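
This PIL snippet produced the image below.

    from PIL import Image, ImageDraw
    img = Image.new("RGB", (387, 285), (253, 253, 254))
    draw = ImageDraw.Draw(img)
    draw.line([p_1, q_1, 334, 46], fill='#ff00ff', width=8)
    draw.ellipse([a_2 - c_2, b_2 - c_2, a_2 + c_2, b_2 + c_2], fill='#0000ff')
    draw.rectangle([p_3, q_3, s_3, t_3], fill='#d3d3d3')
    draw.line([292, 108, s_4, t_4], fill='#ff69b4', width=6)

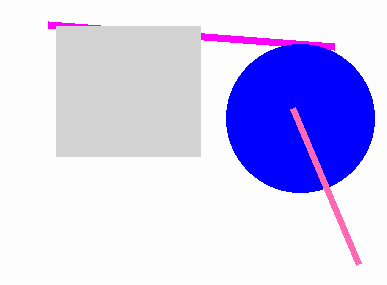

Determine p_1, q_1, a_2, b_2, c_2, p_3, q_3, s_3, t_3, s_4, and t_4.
p_1 = 48; q_1 = 24; a_2 = 300; b_2 = 118; c_2 = 74; p_3 = 56; q_3 = 26; s_3 = 200; t_3 = 156; s_4 = 358; t_4 = 264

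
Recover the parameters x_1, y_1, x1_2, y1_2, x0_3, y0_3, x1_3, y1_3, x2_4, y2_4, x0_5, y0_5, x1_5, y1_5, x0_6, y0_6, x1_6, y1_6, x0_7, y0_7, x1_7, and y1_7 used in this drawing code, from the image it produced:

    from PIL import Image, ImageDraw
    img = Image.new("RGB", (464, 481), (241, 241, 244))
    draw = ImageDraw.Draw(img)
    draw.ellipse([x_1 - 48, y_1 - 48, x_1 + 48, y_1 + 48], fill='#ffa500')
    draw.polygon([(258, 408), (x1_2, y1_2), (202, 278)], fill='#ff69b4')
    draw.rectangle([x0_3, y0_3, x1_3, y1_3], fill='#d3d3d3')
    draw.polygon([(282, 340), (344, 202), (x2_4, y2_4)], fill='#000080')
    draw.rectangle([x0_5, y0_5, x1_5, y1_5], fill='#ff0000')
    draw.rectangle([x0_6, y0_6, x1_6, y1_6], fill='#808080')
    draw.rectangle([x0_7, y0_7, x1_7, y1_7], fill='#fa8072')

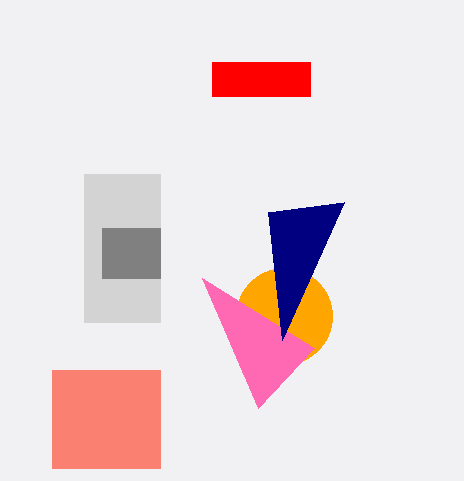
x_1 = 284, y_1 = 316, x1_2 = 314, y1_2 = 348, x0_3 = 84, y0_3 = 174, x1_3 = 160, y1_3 = 322, x2_4 = 268, y2_4 = 212, x0_5 = 212, y0_5 = 62, x1_5 = 310, y1_5 = 96, x0_6 = 102, y0_6 = 228, x1_6 = 160, y1_6 = 278, x0_7 = 52, y0_7 = 370, x1_7 = 160, y1_7 = 468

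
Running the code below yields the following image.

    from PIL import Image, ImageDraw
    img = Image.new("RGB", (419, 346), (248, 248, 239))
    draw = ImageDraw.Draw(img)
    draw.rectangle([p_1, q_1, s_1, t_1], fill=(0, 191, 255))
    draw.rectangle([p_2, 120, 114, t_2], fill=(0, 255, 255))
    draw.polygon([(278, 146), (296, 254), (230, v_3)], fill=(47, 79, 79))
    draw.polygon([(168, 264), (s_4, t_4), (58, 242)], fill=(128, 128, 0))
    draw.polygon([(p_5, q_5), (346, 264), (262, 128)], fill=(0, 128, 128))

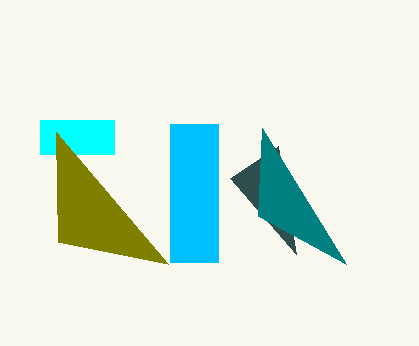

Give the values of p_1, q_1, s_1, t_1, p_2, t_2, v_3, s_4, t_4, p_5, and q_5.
p_1 = 170; q_1 = 124; s_1 = 218; t_1 = 262; p_2 = 40; t_2 = 154; v_3 = 178; s_4 = 56; t_4 = 132; p_5 = 258; q_5 = 216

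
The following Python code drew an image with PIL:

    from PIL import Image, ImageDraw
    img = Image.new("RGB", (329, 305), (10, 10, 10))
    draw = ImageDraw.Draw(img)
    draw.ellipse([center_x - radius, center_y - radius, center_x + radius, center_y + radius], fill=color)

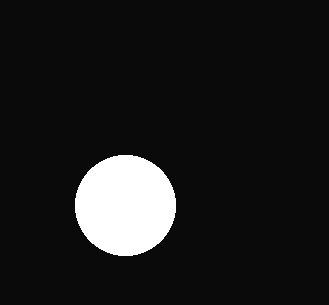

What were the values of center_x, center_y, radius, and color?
center_x = 125; center_y = 205; radius = 50; color = 'white'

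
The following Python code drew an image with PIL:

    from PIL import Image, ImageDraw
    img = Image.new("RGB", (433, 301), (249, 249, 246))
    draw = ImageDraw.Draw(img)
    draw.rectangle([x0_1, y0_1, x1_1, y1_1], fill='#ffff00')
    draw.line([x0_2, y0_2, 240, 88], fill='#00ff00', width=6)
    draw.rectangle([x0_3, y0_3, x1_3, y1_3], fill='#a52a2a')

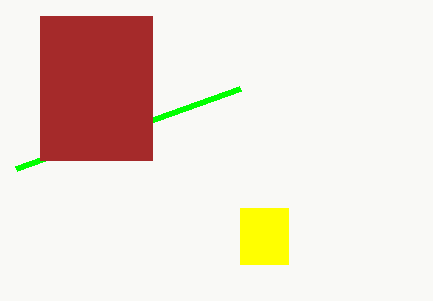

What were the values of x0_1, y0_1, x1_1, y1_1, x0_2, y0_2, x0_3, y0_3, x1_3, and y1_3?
x0_1 = 240, y0_1 = 208, x1_1 = 288, y1_1 = 264, x0_2 = 16, y0_2 = 168, x0_3 = 40, y0_3 = 16, x1_3 = 152, y1_3 = 160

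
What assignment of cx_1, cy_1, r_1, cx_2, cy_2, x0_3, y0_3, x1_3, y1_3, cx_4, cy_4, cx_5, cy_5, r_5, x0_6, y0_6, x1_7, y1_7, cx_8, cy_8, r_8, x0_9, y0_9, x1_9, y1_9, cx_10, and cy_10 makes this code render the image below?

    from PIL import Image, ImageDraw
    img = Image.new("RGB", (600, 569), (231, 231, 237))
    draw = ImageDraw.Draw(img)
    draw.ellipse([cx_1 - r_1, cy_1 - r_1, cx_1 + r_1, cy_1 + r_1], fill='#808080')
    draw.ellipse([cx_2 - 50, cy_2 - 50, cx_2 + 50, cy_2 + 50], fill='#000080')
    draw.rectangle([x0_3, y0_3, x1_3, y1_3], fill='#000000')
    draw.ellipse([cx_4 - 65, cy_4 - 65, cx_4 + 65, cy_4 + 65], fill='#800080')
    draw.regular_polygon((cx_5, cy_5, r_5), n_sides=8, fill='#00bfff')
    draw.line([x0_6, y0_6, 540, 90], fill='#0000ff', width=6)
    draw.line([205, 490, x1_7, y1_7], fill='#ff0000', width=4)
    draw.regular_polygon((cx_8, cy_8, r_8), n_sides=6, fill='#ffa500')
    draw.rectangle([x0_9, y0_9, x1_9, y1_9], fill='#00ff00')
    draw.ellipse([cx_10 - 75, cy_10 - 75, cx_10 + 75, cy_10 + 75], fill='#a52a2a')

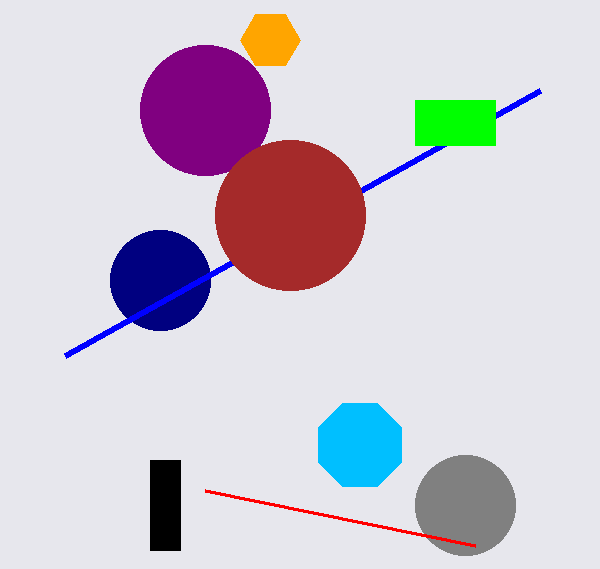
cx_1 = 465; cy_1 = 505; r_1 = 50; cx_2 = 160; cy_2 = 280; x0_3 = 150; y0_3 = 460; x1_3 = 180; y1_3 = 550; cx_4 = 205; cy_4 = 110; cx_5 = 360; cy_5 = 445; r_5 = 45; x0_6 = 65; y0_6 = 355; x1_7 = 475; y1_7 = 545; cx_8 = 270; cy_8 = 40; r_8 = 30; x0_9 = 415; y0_9 = 100; x1_9 = 495; y1_9 = 145; cx_10 = 290; cy_10 = 215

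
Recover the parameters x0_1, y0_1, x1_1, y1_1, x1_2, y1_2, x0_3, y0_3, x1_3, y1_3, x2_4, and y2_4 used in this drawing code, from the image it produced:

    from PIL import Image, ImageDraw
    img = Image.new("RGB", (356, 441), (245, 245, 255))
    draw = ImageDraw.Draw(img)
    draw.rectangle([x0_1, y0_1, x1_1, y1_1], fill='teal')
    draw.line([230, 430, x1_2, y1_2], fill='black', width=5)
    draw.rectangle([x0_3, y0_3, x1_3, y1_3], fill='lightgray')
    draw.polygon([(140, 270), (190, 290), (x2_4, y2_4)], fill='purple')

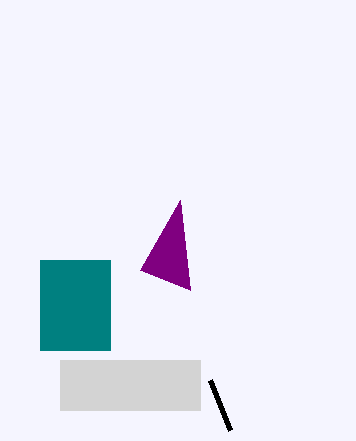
x0_1 = 40; y0_1 = 260; x1_1 = 110; y1_1 = 350; x1_2 = 210; y1_2 = 380; x0_3 = 60; y0_3 = 360; x1_3 = 200; y1_3 = 410; x2_4 = 180; y2_4 = 200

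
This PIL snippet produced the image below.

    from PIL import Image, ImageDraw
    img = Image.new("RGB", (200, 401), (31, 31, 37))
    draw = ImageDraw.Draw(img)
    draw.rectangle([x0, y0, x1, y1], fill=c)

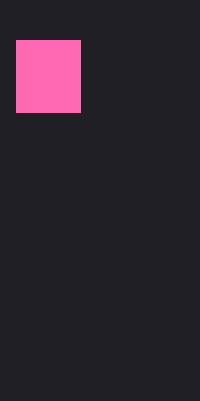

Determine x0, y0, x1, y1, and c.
x0 = 16
y0 = 40
x1 = 80
y1 = 112
c = 'hotpink'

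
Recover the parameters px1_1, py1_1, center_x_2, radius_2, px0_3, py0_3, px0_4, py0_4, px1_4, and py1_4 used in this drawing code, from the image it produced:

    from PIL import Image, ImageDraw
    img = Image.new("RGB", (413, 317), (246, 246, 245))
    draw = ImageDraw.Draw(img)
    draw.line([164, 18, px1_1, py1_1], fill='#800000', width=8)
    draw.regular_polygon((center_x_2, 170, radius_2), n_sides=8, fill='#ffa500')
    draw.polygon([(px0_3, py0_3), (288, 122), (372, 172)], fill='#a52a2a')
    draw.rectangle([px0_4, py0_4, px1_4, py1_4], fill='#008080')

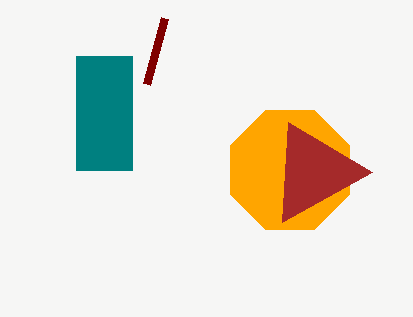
px1_1 = 146; py1_1 = 84; center_x_2 = 290; radius_2 = 64; px0_3 = 282; py0_3 = 222; px0_4 = 76; py0_4 = 56; px1_4 = 132; py1_4 = 170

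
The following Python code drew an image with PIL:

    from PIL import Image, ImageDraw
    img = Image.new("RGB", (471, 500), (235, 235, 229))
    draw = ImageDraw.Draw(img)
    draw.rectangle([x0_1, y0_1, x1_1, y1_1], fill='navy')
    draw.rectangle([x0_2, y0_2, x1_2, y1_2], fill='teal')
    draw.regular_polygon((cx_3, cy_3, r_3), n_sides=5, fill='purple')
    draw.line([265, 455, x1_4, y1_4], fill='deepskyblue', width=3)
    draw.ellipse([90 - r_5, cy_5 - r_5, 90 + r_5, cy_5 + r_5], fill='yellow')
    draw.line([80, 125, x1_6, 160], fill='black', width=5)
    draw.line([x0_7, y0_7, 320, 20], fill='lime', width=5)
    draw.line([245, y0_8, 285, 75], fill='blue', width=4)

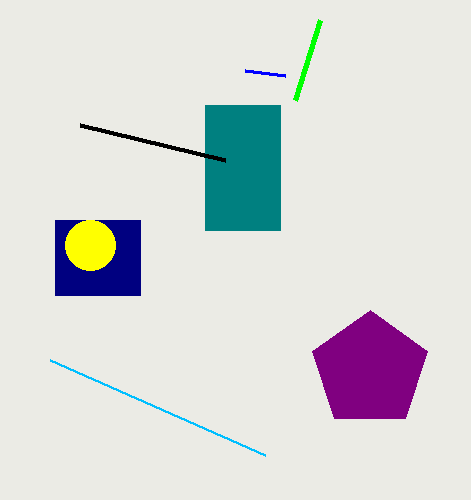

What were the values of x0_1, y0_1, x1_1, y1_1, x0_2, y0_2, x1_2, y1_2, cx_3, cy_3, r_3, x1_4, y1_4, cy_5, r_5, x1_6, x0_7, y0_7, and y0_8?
x0_1 = 55, y0_1 = 220, x1_1 = 140, y1_1 = 295, x0_2 = 205, y0_2 = 105, x1_2 = 280, y1_2 = 230, cx_3 = 370, cy_3 = 370, r_3 = 60, x1_4 = 50, y1_4 = 360, cy_5 = 245, r_5 = 25, x1_6 = 225, x0_7 = 295, y0_7 = 100, y0_8 = 70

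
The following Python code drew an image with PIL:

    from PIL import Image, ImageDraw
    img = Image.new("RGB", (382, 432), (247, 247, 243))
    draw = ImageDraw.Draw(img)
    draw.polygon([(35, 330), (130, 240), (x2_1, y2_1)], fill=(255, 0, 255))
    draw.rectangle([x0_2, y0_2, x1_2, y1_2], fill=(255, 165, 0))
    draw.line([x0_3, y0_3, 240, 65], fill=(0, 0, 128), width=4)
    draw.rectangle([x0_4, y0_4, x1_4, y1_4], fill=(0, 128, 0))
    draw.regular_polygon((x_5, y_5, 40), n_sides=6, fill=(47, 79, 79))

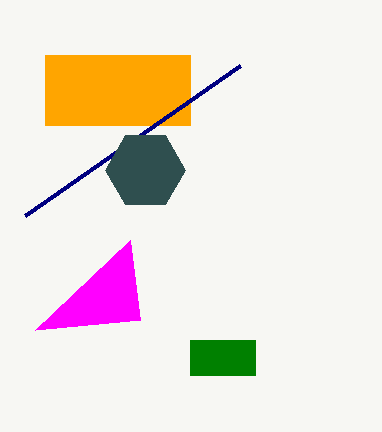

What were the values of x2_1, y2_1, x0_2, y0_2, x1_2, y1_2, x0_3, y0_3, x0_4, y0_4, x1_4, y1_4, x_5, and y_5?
x2_1 = 140; y2_1 = 320; x0_2 = 45; y0_2 = 55; x1_2 = 190; y1_2 = 125; x0_3 = 25; y0_3 = 215; x0_4 = 190; y0_4 = 340; x1_4 = 255; y1_4 = 375; x_5 = 145; y_5 = 170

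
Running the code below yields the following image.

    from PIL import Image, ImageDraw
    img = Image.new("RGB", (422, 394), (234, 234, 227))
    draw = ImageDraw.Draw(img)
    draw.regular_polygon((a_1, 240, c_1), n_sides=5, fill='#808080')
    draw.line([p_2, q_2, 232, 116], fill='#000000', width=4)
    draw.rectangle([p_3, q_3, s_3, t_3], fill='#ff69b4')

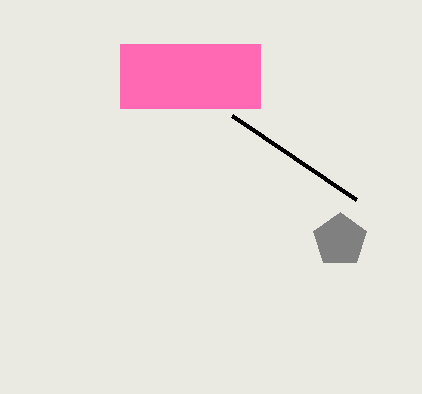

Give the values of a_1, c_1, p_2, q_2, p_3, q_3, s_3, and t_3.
a_1 = 340; c_1 = 28; p_2 = 356; q_2 = 200; p_3 = 120; q_3 = 44; s_3 = 260; t_3 = 108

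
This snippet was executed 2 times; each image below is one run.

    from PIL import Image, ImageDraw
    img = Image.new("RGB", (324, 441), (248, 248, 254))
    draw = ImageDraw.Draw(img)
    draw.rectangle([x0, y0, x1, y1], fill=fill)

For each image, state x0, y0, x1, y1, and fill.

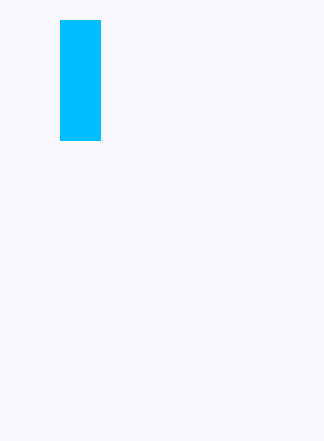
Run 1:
x0 = 60; y0 = 20; x1 = 100; y1 = 140; fill = 'deepskyblue'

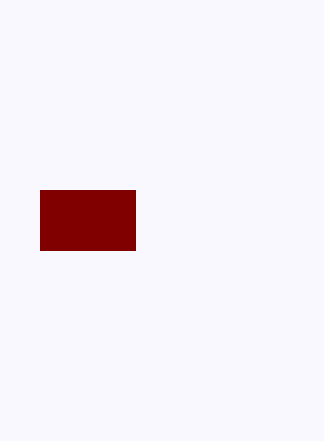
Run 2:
x0 = 40, y0 = 190, x1 = 135, y1 = 250, fill = 'maroon'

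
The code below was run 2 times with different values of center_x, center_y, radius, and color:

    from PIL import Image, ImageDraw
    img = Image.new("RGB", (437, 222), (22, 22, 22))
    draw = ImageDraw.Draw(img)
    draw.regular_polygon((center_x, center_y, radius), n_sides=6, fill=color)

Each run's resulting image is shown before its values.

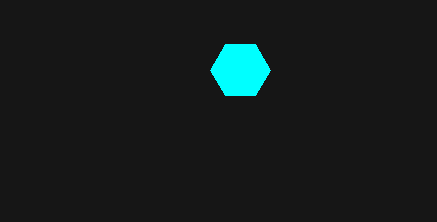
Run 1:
center_x = 240; center_y = 70; radius = 30; color = 'cyan'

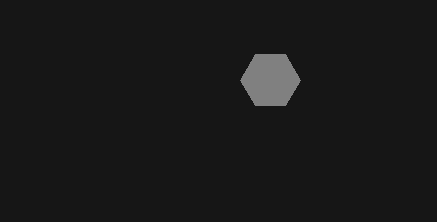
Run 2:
center_x = 270; center_y = 80; radius = 30; color = 'gray'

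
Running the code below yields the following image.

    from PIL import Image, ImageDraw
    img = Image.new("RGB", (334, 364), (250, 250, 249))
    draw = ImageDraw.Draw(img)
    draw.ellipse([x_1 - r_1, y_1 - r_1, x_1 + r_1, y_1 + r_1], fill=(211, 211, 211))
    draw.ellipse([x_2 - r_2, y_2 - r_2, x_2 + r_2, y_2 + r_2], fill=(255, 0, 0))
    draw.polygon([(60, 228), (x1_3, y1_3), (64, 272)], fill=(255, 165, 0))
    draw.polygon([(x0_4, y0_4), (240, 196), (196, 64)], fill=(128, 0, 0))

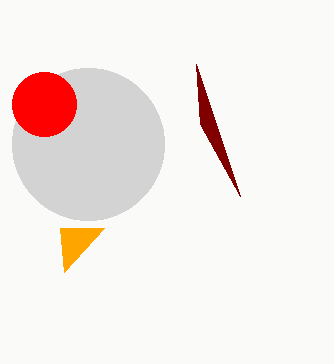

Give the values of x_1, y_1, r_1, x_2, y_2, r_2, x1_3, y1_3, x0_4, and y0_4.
x_1 = 88, y_1 = 144, r_1 = 76, x_2 = 44, y_2 = 104, r_2 = 32, x1_3 = 104, y1_3 = 228, x0_4 = 200, y0_4 = 124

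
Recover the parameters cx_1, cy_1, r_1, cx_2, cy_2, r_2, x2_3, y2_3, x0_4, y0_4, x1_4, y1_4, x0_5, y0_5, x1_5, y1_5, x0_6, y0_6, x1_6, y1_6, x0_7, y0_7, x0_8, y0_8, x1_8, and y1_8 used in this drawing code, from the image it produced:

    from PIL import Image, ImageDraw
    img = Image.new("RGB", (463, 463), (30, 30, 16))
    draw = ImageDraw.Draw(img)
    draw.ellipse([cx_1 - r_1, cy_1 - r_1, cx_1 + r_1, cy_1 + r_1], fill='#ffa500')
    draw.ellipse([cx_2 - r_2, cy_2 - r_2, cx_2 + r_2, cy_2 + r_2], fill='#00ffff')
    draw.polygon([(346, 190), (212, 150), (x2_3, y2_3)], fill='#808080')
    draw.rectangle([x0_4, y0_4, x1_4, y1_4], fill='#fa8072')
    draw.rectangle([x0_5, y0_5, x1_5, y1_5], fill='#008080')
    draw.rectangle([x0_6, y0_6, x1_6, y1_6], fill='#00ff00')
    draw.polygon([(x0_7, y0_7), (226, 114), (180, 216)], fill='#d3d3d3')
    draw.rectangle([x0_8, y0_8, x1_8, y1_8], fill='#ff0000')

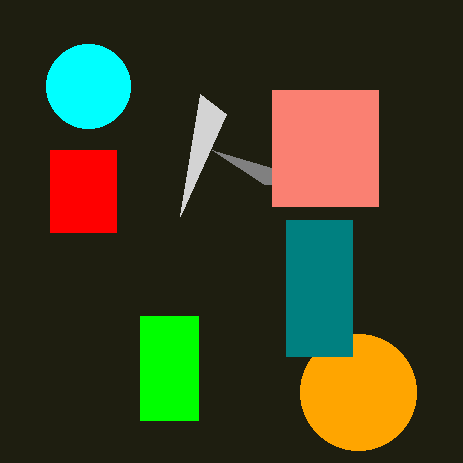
cx_1 = 358, cy_1 = 392, r_1 = 58, cx_2 = 88, cy_2 = 86, r_2 = 42, x2_3 = 264, y2_3 = 184, x0_4 = 272, y0_4 = 90, x1_4 = 378, y1_4 = 206, x0_5 = 286, y0_5 = 220, x1_5 = 352, y1_5 = 356, x0_6 = 140, y0_6 = 316, x1_6 = 198, y1_6 = 420, x0_7 = 200, y0_7 = 94, x0_8 = 50, y0_8 = 150, x1_8 = 116, y1_8 = 232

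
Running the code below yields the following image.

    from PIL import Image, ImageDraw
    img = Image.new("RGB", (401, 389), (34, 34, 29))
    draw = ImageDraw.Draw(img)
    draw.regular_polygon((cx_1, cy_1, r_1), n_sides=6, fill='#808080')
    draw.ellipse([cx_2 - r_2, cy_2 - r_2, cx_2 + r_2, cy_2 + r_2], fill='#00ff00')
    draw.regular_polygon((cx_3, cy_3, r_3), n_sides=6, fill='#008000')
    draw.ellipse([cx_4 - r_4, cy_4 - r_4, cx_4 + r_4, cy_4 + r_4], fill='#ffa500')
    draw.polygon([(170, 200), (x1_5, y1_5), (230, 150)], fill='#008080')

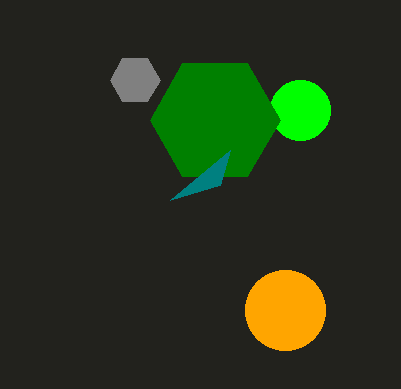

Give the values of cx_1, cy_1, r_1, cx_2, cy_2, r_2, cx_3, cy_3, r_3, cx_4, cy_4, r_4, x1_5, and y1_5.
cx_1 = 135, cy_1 = 80, r_1 = 25, cx_2 = 300, cy_2 = 110, r_2 = 30, cx_3 = 215, cy_3 = 120, r_3 = 65, cx_4 = 285, cy_4 = 310, r_4 = 40, x1_5 = 220, y1_5 = 185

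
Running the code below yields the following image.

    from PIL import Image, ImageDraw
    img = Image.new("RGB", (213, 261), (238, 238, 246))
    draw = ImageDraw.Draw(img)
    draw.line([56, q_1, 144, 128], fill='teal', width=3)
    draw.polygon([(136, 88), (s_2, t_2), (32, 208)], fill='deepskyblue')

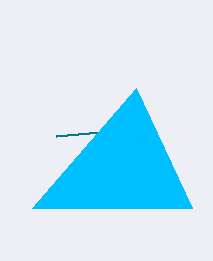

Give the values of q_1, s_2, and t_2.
q_1 = 136, s_2 = 192, t_2 = 208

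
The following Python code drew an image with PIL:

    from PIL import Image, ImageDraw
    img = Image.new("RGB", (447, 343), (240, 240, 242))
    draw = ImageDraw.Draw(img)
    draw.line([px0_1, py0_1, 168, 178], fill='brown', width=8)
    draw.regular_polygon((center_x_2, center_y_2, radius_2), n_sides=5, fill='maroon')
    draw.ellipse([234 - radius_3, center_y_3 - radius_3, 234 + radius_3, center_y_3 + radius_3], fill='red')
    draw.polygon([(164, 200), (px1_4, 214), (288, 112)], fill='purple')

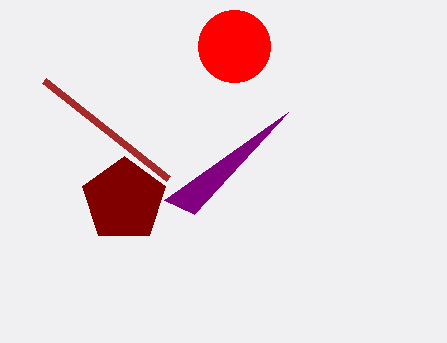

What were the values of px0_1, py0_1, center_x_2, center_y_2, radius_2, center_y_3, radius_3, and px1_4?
px0_1 = 44, py0_1 = 80, center_x_2 = 124, center_y_2 = 200, radius_2 = 44, center_y_3 = 46, radius_3 = 36, px1_4 = 194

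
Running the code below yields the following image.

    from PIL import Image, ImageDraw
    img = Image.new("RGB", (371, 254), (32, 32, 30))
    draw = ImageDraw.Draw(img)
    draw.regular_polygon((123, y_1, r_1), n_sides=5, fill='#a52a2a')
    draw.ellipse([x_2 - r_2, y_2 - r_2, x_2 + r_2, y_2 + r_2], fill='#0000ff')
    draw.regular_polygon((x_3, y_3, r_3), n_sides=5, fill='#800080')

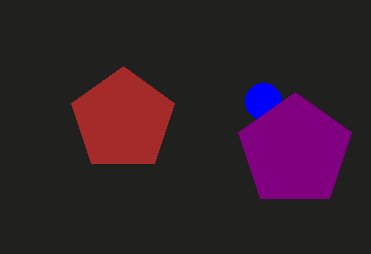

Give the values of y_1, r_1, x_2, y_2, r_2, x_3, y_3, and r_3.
y_1 = 120, r_1 = 54, x_2 = 263, y_2 = 101, r_2 = 18, x_3 = 295, y_3 = 151, r_3 = 59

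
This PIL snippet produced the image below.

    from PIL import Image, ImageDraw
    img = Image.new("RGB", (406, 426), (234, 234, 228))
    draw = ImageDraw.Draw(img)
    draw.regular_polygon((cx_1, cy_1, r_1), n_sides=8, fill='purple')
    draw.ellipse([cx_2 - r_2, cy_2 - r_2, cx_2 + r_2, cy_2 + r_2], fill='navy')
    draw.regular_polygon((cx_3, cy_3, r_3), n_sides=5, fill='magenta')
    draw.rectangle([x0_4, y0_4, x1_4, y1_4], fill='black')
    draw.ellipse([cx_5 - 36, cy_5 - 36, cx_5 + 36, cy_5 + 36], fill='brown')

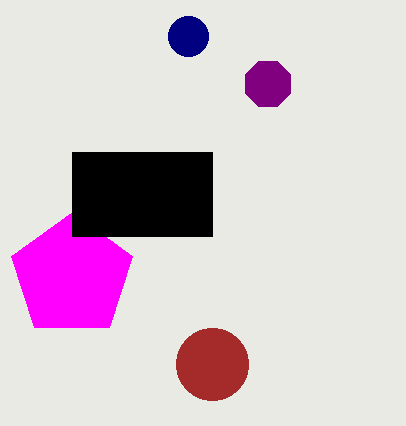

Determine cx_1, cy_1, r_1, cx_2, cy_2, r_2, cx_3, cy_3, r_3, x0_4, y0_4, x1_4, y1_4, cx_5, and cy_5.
cx_1 = 268
cy_1 = 84
r_1 = 24
cx_2 = 188
cy_2 = 36
r_2 = 20
cx_3 = 72
cy_3 = 276
r_3 = 64
x0_4 = 72
y0_4 = 152
x1_4 = 212
y1_4 = 236
cx_5 = 212
cy_5 = 364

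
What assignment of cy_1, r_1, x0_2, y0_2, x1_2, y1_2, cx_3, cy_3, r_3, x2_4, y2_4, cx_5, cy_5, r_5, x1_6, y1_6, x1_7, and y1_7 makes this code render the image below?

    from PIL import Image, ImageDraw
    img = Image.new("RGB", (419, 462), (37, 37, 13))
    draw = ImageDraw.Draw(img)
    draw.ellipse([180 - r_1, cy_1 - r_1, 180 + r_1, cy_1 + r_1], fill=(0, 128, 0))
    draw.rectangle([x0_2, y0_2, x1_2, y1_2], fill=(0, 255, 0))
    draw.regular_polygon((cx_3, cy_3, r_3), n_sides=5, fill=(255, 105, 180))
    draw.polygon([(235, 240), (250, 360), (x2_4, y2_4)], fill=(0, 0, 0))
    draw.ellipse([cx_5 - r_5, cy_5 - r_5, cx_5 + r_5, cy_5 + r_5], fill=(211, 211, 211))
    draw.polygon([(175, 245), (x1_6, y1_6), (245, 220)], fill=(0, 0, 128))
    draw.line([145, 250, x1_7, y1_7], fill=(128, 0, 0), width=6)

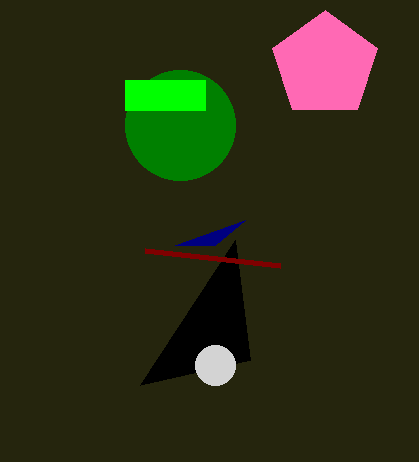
cy_1 = 125, r_1 = 55, x0_2 = 125, y0_2 = 80, x1_2 = 205, y1_2 = 110, cx_3 = 325, cy_3 = 65, r_3 = 55, x2_4 = 140, y2_4 = 385, cx_5 = 215, cy_5 = 365, r_5 = 20, x1_6 = 215, y1_6 = 245, x1_7 = 280, y1_7 = 265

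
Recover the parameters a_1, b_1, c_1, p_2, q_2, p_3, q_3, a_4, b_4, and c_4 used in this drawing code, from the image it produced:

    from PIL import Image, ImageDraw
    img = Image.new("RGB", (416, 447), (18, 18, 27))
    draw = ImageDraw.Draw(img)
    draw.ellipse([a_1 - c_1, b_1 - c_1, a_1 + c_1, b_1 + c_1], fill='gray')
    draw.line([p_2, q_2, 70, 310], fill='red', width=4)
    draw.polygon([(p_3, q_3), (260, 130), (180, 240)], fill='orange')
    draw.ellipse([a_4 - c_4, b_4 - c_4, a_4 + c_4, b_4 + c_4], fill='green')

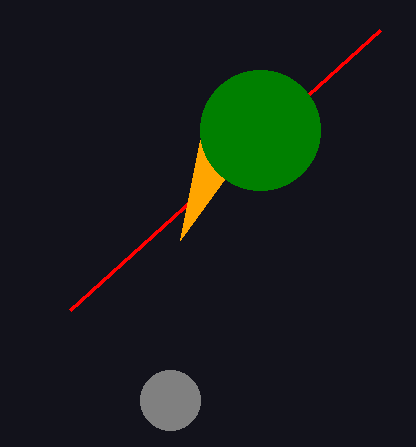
a_1 = 170, b_1 = 400, c_1 = 30, p_2 = 380, q_2 = 30, p_3 = 200, q_3 = 140, a_4 = 260, b_4 = 130, c_4 = 60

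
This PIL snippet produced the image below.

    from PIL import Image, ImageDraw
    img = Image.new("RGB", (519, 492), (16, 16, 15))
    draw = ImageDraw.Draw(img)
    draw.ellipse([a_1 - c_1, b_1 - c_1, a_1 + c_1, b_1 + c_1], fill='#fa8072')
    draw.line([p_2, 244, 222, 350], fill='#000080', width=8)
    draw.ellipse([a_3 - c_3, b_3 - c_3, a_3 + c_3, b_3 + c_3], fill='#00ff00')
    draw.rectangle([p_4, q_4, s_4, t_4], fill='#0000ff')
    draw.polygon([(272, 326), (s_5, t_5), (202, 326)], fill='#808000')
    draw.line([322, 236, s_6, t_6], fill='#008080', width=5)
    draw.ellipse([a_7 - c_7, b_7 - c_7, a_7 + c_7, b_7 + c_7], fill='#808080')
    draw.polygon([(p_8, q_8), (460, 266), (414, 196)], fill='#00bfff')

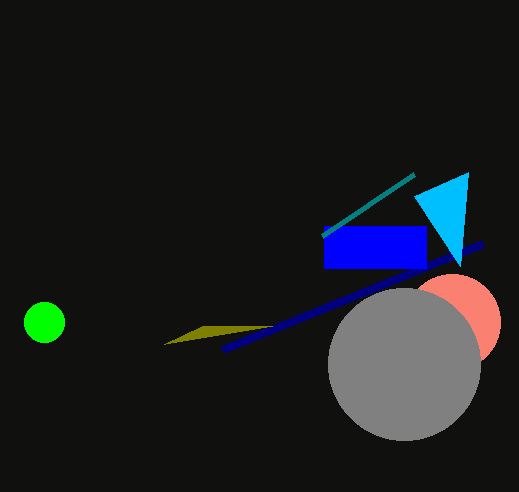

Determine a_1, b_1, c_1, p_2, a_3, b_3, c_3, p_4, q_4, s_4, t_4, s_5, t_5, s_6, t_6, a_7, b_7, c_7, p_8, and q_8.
a_1 = 452
b_1 = 322
c_1 = 48
p_2 = 482
a_3 = 44
b_3 = 322
c_3 = 20
p_4 = 324
q_4 = 226
s_4 = 426
t_4 = 268
s_5 = 164
t_5 = 344
s_6 = 414
t_6 = 174
a_7 = 404
b_7 = 364
c_7 = 76
p_8 = 468
q_8 = 172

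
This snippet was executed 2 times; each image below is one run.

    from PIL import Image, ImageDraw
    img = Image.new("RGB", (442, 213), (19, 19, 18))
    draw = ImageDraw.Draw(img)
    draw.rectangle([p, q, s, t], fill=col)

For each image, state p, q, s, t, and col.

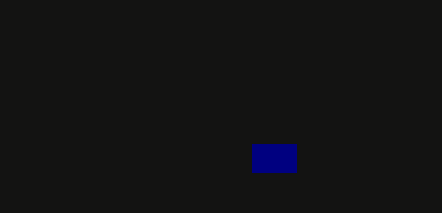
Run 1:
p = 252, q = 144, s = 296, t = 172, col = 'navy'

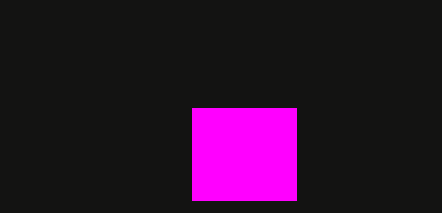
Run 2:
p = 192; q = 108; s = 296; t = 200; col = 'magenta'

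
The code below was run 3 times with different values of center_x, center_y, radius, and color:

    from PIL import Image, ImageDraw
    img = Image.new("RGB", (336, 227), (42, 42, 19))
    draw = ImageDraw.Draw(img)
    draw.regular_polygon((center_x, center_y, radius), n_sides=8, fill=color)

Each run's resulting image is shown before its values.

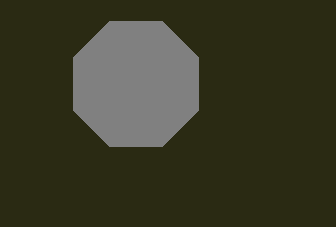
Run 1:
center_x = 136, center_y = 84, radius = 68, color = 'gray'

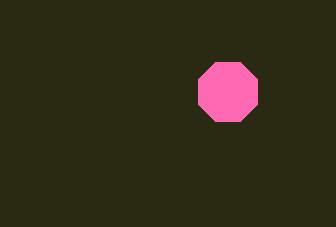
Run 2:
center_x = 228
center_y = 92
radius = 32
color = 'hotpink'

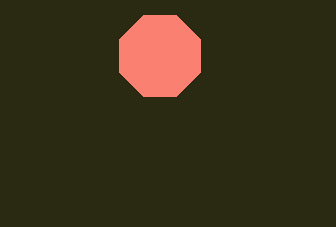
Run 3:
center_x = 160, center_y = 56, radius = 44, color = 'salmon'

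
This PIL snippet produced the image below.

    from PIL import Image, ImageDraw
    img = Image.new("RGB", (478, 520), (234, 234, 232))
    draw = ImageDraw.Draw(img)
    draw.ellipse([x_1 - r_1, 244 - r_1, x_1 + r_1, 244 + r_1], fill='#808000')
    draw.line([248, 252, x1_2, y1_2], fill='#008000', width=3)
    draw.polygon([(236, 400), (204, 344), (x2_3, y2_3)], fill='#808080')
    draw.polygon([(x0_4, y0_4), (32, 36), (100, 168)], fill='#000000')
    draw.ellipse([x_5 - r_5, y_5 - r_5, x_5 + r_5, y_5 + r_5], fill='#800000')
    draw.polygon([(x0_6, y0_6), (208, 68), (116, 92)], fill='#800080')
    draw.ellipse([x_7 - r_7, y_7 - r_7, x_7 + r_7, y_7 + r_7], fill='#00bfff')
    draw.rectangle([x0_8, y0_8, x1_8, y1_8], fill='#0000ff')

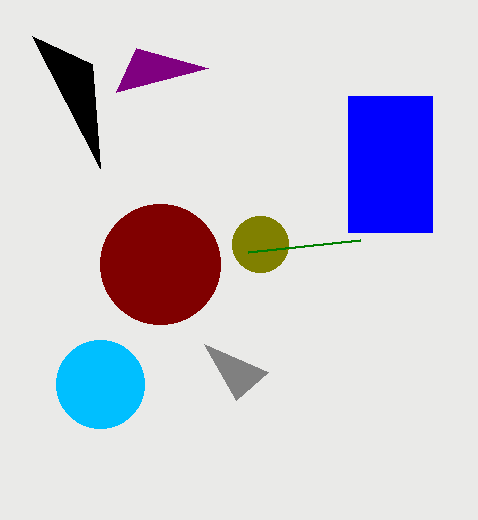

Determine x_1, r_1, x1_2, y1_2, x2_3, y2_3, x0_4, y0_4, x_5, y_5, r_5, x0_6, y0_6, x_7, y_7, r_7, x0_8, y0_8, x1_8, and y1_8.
x_1 = 260, r_1 = 28, x1_2 = 360, y1_2 = 240, x2_3 = 268, y2_3 = 372, x0_4 = 92, y0_4 = 64, x_5 = 160, y_5 = 264, r_5 = 60, x0_6 = 136, y0_6 = 48, x_7 = 100, y_7 = 384, r_7 = 44, x0_8 = 348, y0_8 = 96, x1_8 = 432, y1_8 = 232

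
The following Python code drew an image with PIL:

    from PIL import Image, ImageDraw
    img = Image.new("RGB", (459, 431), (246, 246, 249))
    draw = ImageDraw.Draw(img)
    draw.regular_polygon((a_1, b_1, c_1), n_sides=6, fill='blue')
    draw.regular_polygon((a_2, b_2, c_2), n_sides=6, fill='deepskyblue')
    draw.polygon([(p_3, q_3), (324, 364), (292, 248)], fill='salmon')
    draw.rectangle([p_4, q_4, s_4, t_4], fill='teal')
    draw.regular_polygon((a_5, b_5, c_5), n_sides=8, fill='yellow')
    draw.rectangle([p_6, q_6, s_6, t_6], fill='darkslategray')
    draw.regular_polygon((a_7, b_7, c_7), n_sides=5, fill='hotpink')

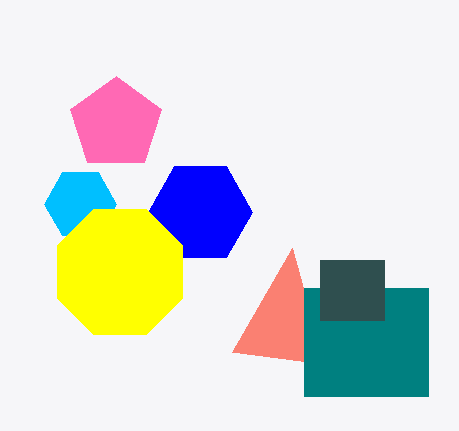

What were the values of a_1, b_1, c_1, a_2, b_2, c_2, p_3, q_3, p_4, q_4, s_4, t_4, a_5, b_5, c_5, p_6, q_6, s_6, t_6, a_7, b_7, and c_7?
a_1 = 200; b_1 = 212; c_1 = 52; a_2 = 80; b_2 = 204; c_2 = 36; p_3 = 232; q_3 = 352; p_4 = 304; q_4 = 288; s_4 = 428; t_4 = 396; a_5 = 120; b_5 = 272; c_5 = 68; p_6 = 320; q_6 = 260; s_6 = 384; t_6 = 320; a_7 = 116; b_7 = 124; c_7 = 48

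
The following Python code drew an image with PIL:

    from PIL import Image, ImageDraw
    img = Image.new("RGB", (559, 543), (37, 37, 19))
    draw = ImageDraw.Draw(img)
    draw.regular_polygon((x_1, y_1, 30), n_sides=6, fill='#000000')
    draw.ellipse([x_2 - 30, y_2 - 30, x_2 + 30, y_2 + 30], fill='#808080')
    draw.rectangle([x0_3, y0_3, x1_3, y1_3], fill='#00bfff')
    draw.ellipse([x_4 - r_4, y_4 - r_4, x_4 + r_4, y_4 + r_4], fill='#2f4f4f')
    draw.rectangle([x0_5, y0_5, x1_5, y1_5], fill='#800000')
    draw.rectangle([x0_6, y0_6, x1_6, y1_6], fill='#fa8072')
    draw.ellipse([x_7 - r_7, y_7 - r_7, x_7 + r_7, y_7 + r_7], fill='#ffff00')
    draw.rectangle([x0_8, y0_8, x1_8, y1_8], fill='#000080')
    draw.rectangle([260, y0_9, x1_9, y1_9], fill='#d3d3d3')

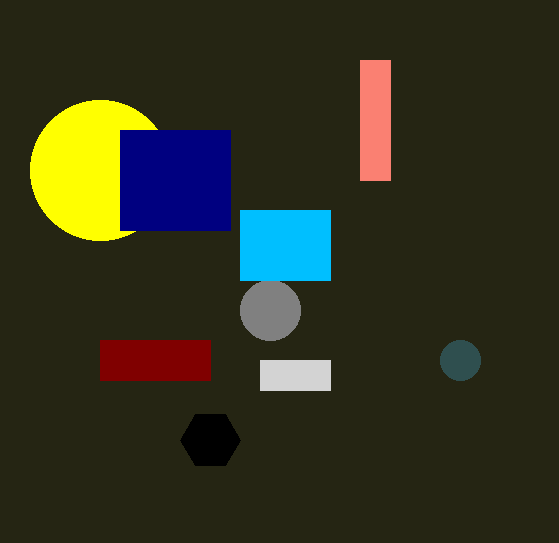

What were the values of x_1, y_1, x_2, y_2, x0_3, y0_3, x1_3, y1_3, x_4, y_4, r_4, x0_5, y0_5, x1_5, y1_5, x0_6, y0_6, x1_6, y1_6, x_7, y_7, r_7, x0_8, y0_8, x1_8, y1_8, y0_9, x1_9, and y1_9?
x_1 = 210, y_1 = 440, x_2 = 270, y_2 = 310, x0_3 = 240, y0_3 = 210, x1_3 = 330, y1_3 = 280, x_4 = 460, y_4 = 360, r_4 = 20, x0_5 = 100, y0_5 = 340, x1_5 = 210, y1_5 = 380, x0_6 = 360, y0_6 = 60, x1_6 = 390, y1_6 = 180, x_7 = 100, y_7 = 170, r_7 = 70, x0_8 = 120, y0_8 = 130, x1_8 = 230, y1_8 = 230, y0_9 = 360, x1_9 = 330, y1_9 = 390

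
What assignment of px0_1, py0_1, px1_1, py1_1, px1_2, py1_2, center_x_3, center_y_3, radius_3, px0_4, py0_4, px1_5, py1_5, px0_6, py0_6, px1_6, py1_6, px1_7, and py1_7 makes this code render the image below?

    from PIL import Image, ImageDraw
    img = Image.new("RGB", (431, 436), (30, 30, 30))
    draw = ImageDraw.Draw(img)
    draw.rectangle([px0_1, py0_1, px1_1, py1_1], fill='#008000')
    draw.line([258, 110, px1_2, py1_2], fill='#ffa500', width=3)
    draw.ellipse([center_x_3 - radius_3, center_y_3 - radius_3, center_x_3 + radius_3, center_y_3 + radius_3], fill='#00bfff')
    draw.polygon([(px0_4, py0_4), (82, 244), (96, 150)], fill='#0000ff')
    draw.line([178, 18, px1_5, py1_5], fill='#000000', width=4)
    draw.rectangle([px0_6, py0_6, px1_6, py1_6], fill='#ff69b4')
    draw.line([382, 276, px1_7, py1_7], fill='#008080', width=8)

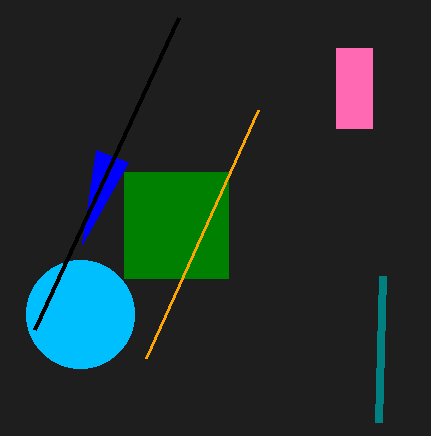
px0_1 = 124
py0_1 = 172
px1_1 = 228
py1_1 = 278
px1_2 = 146
py1_2 = 358
center_x_3 = 80
center_y_3 = 314
radius_3 = 54
px0_4 = 128
py0_4 = 162
px1_5 = 34
py1_5 = 330
px0_6 = 336
py0_6 = 48
px1_6 = 372
py1_6 = 128
px1_7 = 378
py1_7 = 422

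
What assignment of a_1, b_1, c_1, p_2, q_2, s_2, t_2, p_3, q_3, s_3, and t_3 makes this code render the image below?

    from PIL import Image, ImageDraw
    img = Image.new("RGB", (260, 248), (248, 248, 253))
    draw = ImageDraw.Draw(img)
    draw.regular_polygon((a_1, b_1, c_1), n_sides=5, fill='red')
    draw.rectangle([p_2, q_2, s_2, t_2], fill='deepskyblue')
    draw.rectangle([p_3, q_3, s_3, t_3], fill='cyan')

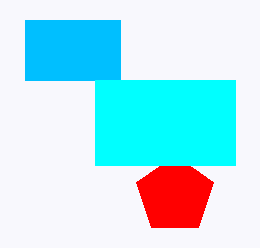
a_1 = 175; b_1 = 195; c_1 = 40; p_2 = 25; q_2 = 20; s_2 = 120; t_2 = 80; p_3 = 95; q_3 = 80; s_3 = 235; t_3 = 165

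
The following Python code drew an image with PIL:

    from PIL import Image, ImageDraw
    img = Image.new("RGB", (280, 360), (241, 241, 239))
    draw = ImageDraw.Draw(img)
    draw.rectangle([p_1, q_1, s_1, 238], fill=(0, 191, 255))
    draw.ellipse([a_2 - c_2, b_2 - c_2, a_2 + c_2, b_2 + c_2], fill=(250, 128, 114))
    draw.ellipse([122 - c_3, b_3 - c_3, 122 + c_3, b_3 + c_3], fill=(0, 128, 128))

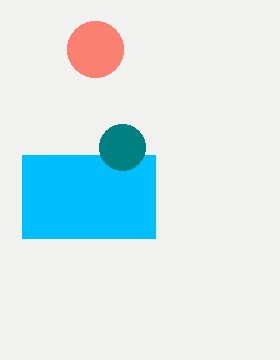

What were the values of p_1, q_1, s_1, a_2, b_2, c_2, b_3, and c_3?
p_1 = 22
q_1 = 155
s_1 = 155
a_2 = 95
b_2 = 49
c_2 = 28
b_3 = 147
c_3 = 23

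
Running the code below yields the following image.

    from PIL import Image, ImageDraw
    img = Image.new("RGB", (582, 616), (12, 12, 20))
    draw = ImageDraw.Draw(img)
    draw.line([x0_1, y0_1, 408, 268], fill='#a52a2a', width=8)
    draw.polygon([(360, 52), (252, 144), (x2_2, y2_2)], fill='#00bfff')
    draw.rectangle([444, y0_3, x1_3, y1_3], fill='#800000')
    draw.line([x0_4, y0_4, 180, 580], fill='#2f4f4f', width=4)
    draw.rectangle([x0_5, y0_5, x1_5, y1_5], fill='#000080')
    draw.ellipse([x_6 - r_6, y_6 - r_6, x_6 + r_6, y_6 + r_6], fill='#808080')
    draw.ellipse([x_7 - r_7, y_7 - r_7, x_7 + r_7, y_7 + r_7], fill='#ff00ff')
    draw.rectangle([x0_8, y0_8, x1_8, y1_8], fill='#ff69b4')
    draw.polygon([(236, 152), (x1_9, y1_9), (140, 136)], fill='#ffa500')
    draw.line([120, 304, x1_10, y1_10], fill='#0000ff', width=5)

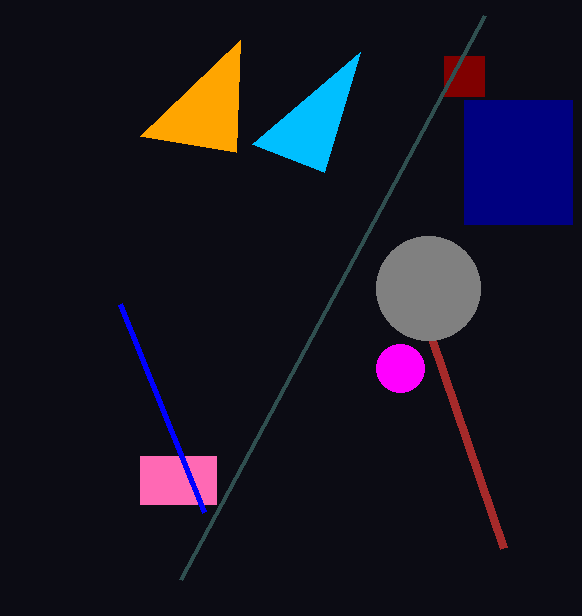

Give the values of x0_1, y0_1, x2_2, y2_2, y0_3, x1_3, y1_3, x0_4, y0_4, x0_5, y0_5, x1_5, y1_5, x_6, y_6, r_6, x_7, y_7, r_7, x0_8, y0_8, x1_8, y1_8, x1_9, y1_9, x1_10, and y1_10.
x0_1 = 504; y0_1 = 548; x2_2 = 324; y2_2 = 172; y0_3 = 56; x1_3 = 484; y1_3 = 96; x0_4 = 484; y0_4 = 16; x0_5 = 464; y0_5 = 100; x1_5 = 572; y1_5 = 224; x_6 = 428; y_6 = 288; r_6 = 52; x_7 = 400; y_7 = 368; r_7 = 24; x0_8 = 140; y0_8 = 456; x1_8 = 216; y1_8 = 504; x1_9 = 240; y1_9 = 40; x1_10 = 204; y1_10 = 512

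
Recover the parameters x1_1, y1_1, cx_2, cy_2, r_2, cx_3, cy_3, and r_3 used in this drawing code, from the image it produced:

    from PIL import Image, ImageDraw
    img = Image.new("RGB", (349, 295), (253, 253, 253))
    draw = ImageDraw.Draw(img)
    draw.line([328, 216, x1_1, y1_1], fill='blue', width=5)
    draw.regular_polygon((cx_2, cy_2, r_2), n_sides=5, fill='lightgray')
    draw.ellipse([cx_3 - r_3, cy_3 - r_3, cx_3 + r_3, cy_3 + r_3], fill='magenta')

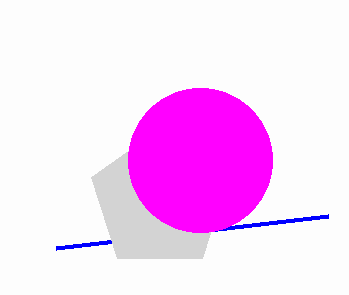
x1_1 = 56, y1_1 = 248, cx_2 = 160, cy_2 = 200, r_2 = 72, cx_3 = 200, cy_3 = 160, r_3 = 72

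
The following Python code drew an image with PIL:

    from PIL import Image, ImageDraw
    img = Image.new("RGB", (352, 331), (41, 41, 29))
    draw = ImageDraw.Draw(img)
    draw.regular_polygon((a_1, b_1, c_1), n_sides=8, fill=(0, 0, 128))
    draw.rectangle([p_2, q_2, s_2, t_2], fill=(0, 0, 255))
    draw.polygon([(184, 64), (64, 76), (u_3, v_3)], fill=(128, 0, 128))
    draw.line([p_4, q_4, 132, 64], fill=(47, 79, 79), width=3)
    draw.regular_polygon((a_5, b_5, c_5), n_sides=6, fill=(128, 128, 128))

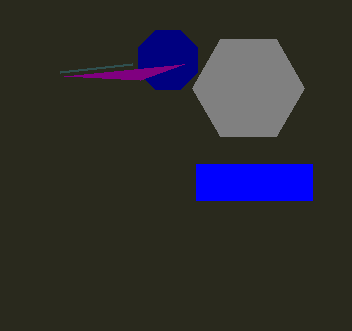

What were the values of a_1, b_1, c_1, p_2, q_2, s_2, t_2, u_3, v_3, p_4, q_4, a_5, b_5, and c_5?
a_1 = 168, b_1 = 60, c_1 = 32, p_2 = 196, q_2 = 164, s_2 = 312, t_2 = 200, u_3 = 140, v_3 = 80, p_4 = 60, q_4 = 72, a_5 = 248, b_5 = 88, c_5 = 56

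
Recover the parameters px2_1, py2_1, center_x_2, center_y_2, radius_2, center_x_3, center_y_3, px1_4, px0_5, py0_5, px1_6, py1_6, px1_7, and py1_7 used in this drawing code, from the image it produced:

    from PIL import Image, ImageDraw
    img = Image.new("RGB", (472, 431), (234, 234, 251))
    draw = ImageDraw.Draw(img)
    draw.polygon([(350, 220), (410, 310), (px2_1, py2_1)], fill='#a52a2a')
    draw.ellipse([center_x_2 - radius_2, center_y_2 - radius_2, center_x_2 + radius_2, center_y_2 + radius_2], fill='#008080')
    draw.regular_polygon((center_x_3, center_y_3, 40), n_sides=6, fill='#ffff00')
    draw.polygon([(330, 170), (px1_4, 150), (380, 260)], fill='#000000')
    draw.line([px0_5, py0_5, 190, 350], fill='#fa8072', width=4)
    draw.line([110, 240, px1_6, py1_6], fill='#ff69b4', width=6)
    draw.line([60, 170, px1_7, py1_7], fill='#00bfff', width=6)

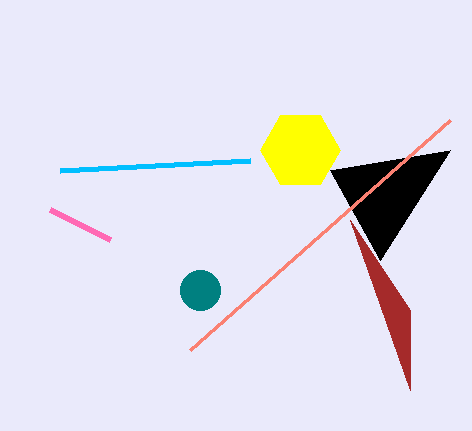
px2_1 = 410; py2_1 = 390; center_x_2 = 200; center_y_2 = 290; radius_2 = 20; center_x_3 = 300; center_y_3 = 150; px1_4 = 450; px0_5 = 450; py0_5 = 120; px1_6 = 50; py1_6 = 210; px1_7 = 250; py1_7 = 160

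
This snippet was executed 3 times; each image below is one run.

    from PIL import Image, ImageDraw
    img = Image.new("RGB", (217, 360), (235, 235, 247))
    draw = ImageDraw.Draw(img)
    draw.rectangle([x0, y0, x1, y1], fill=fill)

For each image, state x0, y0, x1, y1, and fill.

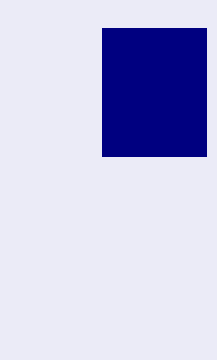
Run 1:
x0 = 102, y0 = 28, x1 = 206, y1 = 156, fill = 'navy'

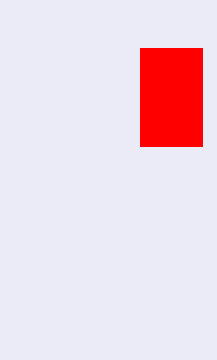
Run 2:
x0 = 140; y0 = 48; x1 = 202; y1 = 146; fill = 'red'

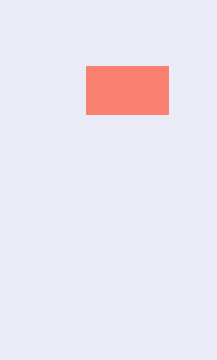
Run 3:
x0 = 86
y0 = 66
x1 = 168
y1 = 114
fill = 'salmon'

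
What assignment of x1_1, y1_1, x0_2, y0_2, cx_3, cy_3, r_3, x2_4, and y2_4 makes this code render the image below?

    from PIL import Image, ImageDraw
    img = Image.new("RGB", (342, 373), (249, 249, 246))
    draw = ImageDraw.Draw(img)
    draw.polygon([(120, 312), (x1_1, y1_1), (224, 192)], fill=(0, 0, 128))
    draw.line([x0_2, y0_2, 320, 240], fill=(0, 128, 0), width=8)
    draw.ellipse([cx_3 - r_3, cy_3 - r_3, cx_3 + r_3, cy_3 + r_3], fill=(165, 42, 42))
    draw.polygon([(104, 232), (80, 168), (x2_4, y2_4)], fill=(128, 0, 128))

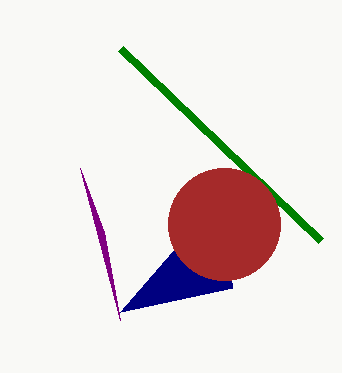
x1_1 = 232; y1_1 = 288; x0_2 = 120; y0_2 = 48; cx_3 = 224; cy_3 = 224; r_3 = 56; x2_4 = 120; y2_4 = 320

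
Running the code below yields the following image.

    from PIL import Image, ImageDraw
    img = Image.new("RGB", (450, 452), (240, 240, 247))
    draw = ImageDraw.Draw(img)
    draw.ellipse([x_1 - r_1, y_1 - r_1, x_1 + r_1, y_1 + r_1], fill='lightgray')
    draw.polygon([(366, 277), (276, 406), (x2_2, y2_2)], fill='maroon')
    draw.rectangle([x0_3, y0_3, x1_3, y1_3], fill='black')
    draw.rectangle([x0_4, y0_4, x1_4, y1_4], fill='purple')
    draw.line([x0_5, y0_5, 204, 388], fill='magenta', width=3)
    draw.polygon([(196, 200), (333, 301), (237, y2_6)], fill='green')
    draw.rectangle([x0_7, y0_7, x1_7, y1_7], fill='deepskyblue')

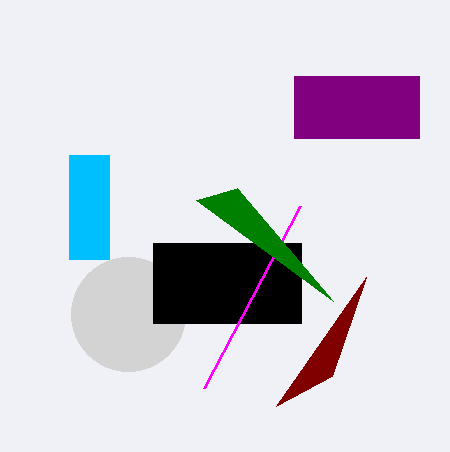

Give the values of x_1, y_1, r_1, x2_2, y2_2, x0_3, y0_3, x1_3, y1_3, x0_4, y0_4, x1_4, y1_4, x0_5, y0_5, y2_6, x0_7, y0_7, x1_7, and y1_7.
x_1 = 128
y_1 = 314
r_1 = 57
x2_2 = 332
y2_2 = 376
x0_3 = 153
y0_3 = 243
x1_3 = 301
y1_3 = 323
x0_4 = 294
y0_4 = 76
x1_4 = 419
y1_4 = 138
x0_5 = 300
y0_5 = 206
y2_6 = 188
x0_7 = 69
y0_7 = 155
x1_7 = 109
y1_7 = 259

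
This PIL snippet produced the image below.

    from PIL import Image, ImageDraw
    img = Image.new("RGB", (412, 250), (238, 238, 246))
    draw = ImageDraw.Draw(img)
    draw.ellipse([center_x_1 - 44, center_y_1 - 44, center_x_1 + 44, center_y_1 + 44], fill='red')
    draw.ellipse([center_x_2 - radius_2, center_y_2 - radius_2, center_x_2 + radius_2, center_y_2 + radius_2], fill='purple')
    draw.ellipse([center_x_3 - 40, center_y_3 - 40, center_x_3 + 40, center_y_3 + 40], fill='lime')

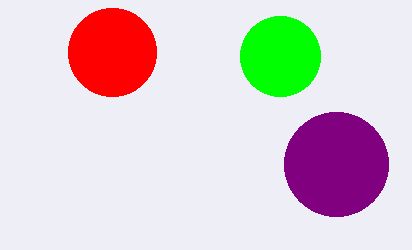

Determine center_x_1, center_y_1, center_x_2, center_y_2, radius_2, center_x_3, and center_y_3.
center_x_1 = 112
center_y_1 = 52
center_x_2 = 336
center_y_2 = 164
radius_2 = 52
center_x_3 = 280
center_y_3 = 56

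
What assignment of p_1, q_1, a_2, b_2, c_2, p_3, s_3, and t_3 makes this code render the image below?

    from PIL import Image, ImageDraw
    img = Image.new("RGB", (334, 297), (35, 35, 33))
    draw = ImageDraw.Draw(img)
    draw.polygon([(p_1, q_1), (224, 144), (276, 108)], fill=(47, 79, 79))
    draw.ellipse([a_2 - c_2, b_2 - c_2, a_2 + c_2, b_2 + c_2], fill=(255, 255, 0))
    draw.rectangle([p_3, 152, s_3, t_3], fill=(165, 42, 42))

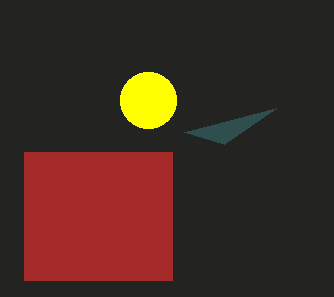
p_1 = 184, q_1 = 132, a_2 = 148, b_2 = 100, c_2 = 28, p_3 = 24, s_3 = 172, t_3 = 280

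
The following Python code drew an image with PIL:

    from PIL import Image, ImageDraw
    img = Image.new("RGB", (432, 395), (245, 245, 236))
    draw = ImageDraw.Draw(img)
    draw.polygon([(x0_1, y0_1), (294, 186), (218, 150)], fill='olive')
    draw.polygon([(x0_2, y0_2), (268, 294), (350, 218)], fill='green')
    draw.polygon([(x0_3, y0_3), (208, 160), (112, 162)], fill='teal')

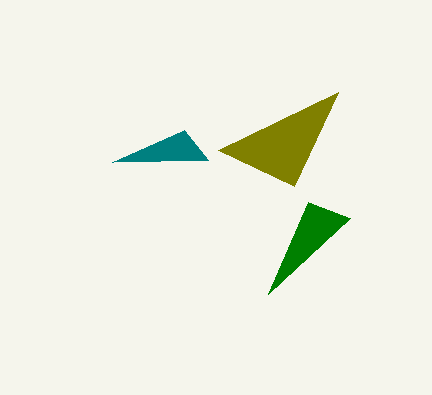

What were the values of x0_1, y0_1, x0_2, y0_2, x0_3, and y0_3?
x0_1 = 338, y0_1 = 92, x0_2 = 308, y0_2 = 202, x0_3 = 184, y0_3 = 130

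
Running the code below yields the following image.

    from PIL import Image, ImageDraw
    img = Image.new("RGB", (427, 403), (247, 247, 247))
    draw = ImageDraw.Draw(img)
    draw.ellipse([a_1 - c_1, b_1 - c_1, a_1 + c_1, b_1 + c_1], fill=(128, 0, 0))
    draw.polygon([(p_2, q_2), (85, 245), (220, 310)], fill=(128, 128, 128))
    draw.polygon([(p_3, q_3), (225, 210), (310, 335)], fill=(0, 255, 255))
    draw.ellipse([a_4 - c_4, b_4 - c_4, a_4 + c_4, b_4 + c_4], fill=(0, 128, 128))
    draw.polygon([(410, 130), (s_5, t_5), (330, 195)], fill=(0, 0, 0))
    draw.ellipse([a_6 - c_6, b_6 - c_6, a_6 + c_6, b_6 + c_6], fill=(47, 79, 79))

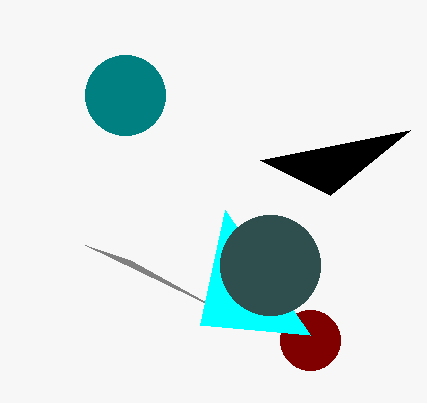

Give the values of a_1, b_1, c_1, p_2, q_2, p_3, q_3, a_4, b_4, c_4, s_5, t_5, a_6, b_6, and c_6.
a_1 = 310
b_1 = 340
c_1 = 30
p_2 = 130
q_2 = 260
p_3 = 200
q_3 = 325
a_4 = 125
b_4 = 95
c_4 = 40
s_5 = 260
t_5 = 160
a_6 = 270
b_6 = 265
c_6 = 50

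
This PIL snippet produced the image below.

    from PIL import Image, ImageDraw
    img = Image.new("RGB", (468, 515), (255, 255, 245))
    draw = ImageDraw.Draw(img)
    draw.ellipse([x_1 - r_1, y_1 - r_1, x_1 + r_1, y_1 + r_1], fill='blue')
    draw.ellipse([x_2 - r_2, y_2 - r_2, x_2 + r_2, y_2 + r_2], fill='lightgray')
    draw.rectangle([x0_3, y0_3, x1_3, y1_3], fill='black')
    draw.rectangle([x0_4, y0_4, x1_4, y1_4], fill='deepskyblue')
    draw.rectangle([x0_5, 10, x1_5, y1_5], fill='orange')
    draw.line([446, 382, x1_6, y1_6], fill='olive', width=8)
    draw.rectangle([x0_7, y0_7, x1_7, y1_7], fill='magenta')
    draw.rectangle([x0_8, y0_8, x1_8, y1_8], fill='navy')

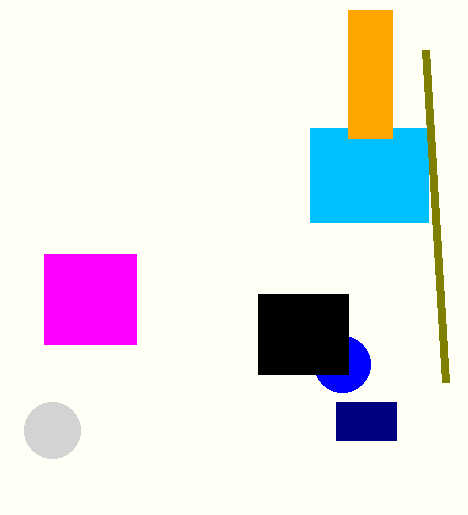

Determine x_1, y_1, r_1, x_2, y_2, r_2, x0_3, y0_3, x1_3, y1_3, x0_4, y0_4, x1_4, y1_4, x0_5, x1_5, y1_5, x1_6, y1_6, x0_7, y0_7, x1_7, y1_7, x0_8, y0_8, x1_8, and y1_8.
x_1 = 342
y_1 = 364
r_1 = 28
x_2 = 52
y_2 = 430
r_2 = 28
x0_3 = 258
y0_3 = 294
x1_3 = 348
y1_3 = 374
x0_4 = 310
y0_4 = 128
x1_4 = 428
y1_4 = 222
x0_5 = 348
x1_5 = 392
y1_5 = 138
x1_6 = 426
y1_6 = 50
x0_7 = 44
y0_7 = 254
x1_7 = 136
y1_7 = 344
x0_8 = 336
y0_8 = 402
x1_8 = 396
y1_8 = 440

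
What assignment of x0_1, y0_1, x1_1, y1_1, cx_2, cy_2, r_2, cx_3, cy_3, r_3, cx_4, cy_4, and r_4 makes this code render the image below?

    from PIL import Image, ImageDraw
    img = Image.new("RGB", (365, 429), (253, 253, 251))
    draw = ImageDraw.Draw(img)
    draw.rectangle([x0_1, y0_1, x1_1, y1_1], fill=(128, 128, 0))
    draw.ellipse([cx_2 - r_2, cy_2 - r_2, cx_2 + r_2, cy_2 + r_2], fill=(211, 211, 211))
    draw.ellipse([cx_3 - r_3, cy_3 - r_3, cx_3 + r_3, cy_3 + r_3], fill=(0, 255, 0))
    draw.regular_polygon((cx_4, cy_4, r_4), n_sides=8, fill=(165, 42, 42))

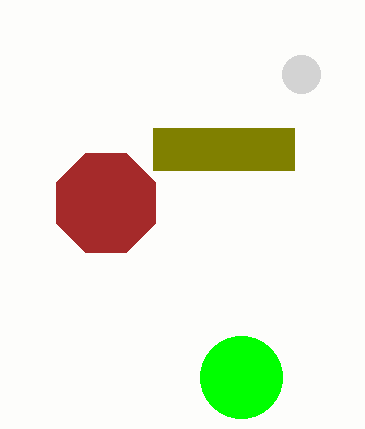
x0_1 = 153, y0_1 = 128, x1_1 = 294, y1_1 = 170, cx_2 = 301, cy_2 = 74, r_2 = 19, cx_3 = 241, cy_3 = 377, r_3 = 41, cx_4 = 106, cy_4 = 203, r_4 = 54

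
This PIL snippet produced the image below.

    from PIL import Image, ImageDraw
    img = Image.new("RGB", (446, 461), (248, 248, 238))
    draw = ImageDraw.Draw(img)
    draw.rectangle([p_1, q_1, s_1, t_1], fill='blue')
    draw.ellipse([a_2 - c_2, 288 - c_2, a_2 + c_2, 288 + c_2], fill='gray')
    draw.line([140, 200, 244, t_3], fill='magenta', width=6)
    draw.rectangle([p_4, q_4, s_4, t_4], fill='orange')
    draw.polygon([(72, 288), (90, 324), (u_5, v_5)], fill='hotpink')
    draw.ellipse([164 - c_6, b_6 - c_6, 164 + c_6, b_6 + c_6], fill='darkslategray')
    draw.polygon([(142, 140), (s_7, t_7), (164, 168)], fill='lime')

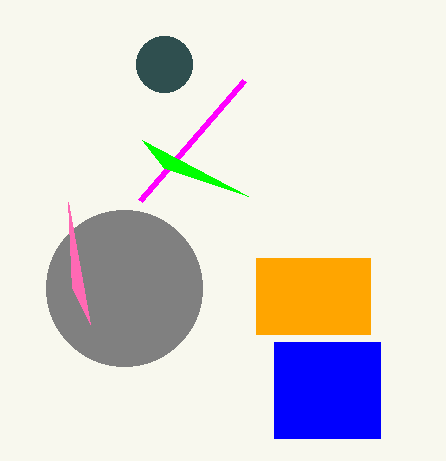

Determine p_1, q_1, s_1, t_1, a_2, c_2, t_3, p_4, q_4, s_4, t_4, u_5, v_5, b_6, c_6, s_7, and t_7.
p_1 = 274
q_1 = 342
s_1 = 380
t_1 = 438
a_2 = 124
c_2 = 78
t_3 = 80
p_4 = 256
q_4 = 258
s_4 = 370
t_4 = 334
u_5 = 68
v_5 = 202
b_6 = 64
c_6 = 28
s_7 = 248
t_7 = 196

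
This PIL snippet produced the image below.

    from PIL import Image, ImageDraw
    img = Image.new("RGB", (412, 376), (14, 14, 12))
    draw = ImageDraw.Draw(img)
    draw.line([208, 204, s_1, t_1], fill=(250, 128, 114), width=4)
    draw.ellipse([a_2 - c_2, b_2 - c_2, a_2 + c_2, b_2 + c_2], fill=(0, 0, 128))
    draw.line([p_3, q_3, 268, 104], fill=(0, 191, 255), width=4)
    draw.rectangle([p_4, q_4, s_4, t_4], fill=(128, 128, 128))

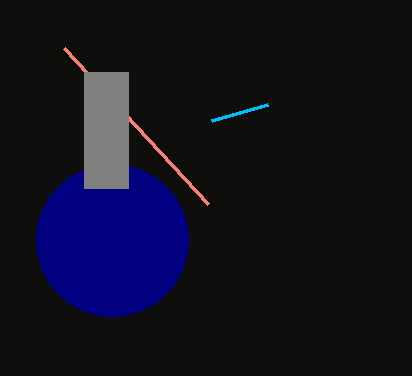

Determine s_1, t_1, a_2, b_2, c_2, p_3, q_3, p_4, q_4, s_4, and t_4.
s_1 = 64, t_1 = 48, a_2 = 112, b_2 = 240, c_2 = 76, p_3 = 212, q_3 = 120, p_4 = 84, q_4 = 72, s_4 = 128, t_4 = 188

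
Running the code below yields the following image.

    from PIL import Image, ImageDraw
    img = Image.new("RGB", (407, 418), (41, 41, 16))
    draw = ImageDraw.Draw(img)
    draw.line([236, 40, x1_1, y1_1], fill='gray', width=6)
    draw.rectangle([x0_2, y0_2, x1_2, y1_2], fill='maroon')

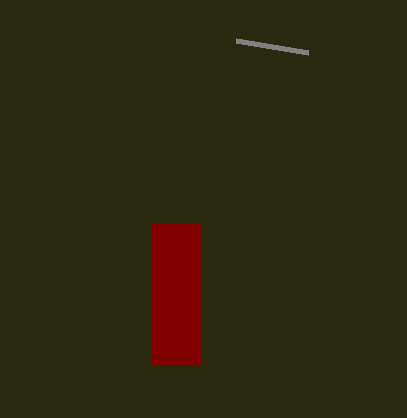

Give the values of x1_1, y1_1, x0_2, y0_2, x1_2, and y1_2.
x1_1 = 308
y1_1 = 52
x0_2 = 152
y0_2 = 224
x1_2 = 200
y1_2 = 364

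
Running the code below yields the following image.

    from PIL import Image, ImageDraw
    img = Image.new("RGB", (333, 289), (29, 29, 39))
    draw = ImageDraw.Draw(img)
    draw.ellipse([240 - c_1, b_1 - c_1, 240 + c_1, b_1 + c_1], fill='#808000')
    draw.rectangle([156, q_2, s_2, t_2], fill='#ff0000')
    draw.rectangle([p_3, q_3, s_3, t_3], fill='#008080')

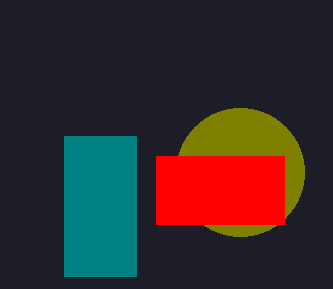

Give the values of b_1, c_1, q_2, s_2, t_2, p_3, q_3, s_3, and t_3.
b_1 = 172, c_1 = 64, q_2 = 156, s_2 = 284, t_2 = 224, p_3 = 64, q_3 = 136, s_3 = 136, t_3 = 276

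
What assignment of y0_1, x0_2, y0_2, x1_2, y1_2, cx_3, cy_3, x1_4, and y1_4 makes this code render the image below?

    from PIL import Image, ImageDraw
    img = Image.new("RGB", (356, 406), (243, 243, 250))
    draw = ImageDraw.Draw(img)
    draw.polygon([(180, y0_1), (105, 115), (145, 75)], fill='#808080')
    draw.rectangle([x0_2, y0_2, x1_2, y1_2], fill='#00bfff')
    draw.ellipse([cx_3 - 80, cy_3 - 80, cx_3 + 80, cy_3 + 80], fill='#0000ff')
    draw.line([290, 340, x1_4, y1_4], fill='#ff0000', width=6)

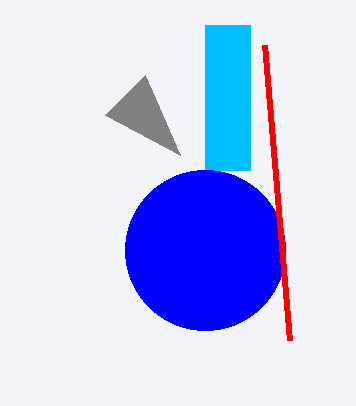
y0_1 = 155
x0_2 = 205
y0_2 = 25
x1_2 = 250
y1_2 = 170
cx_3 = 205
cy_3 = 250
x1_4 = 265
y1_4 = 45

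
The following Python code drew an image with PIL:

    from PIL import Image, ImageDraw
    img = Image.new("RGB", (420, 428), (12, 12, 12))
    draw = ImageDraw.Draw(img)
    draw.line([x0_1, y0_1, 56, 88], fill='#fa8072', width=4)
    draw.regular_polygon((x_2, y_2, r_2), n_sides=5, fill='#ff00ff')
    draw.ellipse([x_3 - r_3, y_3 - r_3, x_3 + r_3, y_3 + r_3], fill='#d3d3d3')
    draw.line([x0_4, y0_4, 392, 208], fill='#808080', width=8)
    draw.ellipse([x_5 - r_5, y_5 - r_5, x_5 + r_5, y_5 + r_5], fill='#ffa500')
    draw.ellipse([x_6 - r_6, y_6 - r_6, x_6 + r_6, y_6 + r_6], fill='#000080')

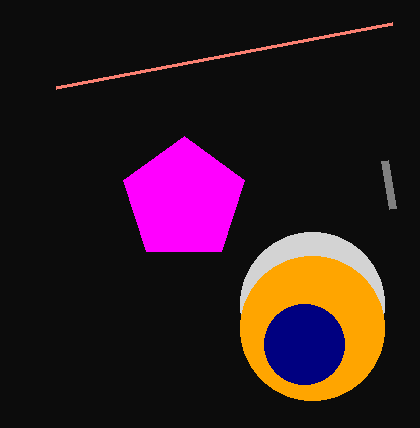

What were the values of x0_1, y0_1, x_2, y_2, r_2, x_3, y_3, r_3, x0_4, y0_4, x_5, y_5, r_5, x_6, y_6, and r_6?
x0_1 = 392
y0_1 = 24
x_2 = 184
y_2 = 200
r_2 = 64
x_3 = 312
y_3 = 304
r_3 = 72
x0_4 = 384
y0_4 = 160
x_5 = 312
y_5 = 328
r_5 = 72
x_6 = 304
y_6 = 344
r_6 = 40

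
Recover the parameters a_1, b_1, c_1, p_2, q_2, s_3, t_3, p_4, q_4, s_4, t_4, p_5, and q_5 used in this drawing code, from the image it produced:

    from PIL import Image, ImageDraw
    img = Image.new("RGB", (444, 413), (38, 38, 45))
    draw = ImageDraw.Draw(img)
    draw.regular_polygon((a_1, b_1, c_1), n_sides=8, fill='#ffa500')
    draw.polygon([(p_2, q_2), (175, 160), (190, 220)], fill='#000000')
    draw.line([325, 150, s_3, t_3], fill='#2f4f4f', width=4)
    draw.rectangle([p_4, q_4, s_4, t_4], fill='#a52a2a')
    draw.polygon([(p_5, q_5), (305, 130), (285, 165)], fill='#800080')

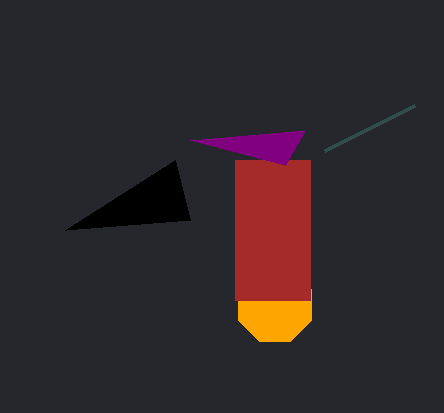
a_1 = 275
b_1 = 305
c_1 = 40
p_2 = 65
q_2 = 230
s_3 = 415
t_3 = 105
p_4 = 235
q_4 = 160
s_4 = 310
t_4 = 300
p_5 = 190
q_5 = 140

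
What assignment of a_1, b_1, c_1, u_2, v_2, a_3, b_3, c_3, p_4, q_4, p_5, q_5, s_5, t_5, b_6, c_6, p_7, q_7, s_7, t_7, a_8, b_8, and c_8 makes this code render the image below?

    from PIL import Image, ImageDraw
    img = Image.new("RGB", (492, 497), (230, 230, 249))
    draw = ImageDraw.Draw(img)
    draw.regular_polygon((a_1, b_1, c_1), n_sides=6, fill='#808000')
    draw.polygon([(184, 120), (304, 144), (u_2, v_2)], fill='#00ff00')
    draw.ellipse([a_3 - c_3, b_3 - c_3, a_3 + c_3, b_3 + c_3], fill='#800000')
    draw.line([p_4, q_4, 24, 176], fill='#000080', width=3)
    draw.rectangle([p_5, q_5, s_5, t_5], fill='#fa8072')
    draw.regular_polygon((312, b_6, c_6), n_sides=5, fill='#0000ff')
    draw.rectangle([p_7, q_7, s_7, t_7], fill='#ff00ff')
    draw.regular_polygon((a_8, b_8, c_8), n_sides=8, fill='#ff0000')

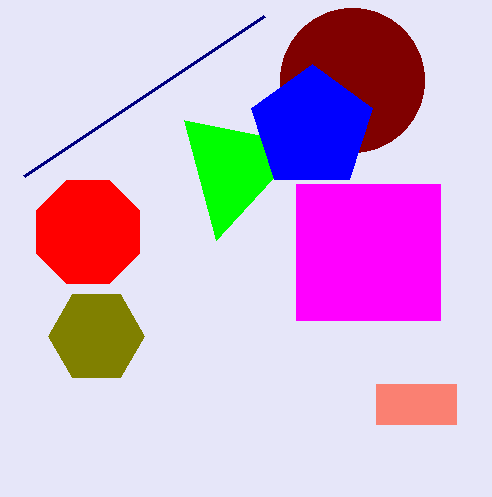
a_1 = 96
b_1 = 336
c_1 = 48
u_2 = 216
v_2 = 240
a_3 = 352
b_3 = 80
c_3 = 72
p_4 = 264
q_4 = 16
p_5 = 376
q_5 = 384
s_5 = 456
t_5 = 424
b_6 = 128
c_6 = 64
p_7 = 296
q_7 = 184
s_7 = 440
t_7 = 320
a_8 = 88
b_8 = 232
c_8 = 56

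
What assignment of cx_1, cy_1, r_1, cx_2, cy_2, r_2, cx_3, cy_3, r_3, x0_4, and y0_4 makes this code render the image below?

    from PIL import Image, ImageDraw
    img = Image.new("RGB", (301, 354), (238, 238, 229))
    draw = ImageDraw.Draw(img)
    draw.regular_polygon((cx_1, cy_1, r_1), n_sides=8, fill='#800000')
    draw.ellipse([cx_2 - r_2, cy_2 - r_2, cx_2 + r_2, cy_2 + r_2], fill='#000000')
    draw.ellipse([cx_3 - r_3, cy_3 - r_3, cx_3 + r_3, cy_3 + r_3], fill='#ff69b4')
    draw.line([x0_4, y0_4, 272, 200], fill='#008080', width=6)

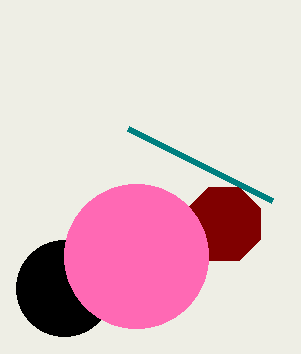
cx_1 = 224; cy_1 = 224; r_1 = 40; cx_2 = 64; cy_2 = 288; r_2 = 48; cx_3 = 136; cy_3 = 256; r_3 = 72; x0_4 = 128; y0_4 = 128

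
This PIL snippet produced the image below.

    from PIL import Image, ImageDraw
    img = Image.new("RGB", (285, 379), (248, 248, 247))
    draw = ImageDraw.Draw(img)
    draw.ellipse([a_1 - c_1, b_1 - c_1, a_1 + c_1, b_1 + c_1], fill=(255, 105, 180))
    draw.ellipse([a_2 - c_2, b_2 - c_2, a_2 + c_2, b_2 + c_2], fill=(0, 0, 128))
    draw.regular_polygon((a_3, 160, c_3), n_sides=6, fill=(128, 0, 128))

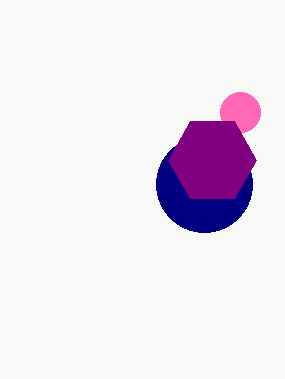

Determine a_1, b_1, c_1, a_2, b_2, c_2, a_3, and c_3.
a_1 = 240
b_1 = 112
c_1 = 20
a_2 = 204
b_2 = 184
c_2 = 48
a_3 = 212
c_3 = 44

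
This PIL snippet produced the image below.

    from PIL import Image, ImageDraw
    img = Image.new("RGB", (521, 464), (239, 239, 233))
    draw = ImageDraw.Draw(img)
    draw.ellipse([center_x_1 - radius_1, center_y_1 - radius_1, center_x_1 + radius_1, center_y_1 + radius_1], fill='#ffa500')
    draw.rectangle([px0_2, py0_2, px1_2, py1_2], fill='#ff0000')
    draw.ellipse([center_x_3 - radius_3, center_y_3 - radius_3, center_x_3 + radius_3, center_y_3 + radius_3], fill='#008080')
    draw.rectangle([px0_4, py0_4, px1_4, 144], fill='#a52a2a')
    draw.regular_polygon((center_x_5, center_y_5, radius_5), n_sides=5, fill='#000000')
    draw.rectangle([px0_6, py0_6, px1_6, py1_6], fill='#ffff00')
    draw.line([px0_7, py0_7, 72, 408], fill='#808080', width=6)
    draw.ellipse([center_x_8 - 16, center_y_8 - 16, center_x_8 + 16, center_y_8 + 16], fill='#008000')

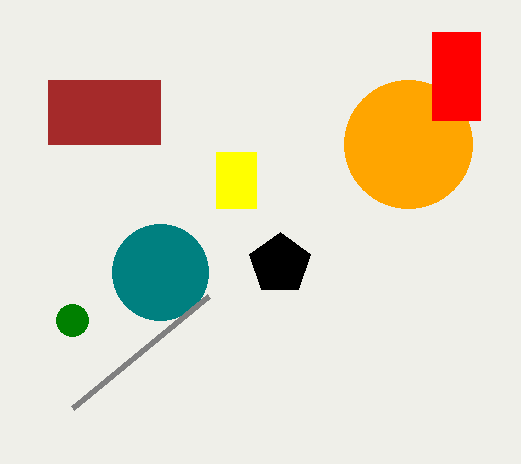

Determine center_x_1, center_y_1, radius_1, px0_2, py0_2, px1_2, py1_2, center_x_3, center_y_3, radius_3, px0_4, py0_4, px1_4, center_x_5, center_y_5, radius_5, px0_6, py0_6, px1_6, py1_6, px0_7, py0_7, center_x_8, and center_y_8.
center_x_1 = 408, center_y_1 = 144, radius_1 = 64, px0_2 = 432, py0_2 = 32, px1_2 = 480, py1_2 = 120, center_x_3 = 160, center_y_3 = 272, radius_3 = 48, px0_4 = 48, py0_4 = 80, px1_4 = 160, center_x_5 = 280, center_y_5 = 264, radius_5 = 32, px0_6 = 216, py0_6 = 152, px1_6 = 256, py1_6 = 208, px0_7 = 208, py0_7 = 296, center_x_8 = 72, center_y_8 = 320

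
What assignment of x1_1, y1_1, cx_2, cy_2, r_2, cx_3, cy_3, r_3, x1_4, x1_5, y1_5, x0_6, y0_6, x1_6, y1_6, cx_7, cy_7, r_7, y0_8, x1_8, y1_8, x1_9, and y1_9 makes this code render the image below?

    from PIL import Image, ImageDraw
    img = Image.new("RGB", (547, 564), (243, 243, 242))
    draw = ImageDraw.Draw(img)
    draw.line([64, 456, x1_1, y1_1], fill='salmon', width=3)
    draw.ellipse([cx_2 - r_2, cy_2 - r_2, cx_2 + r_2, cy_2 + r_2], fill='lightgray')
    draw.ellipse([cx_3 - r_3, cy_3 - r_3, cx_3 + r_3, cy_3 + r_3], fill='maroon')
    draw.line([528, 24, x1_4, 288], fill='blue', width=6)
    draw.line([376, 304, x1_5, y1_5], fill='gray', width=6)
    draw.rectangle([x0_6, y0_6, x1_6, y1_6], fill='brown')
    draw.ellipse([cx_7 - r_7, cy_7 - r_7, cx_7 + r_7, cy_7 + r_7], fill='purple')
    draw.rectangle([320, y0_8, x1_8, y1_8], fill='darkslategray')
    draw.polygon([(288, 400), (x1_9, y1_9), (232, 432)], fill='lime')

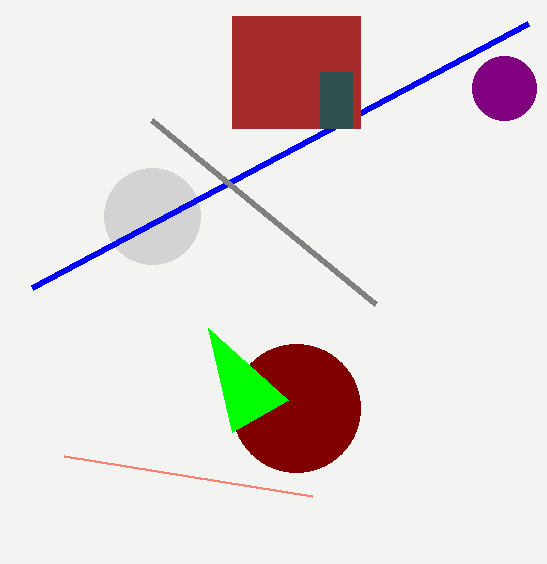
x1_1 = 312
y1_1 = 496
cx_2 = 152
cy_2 = 216
r_2 = 48
cx_3 = 296
cy_3 = 408
r_3 = 64
x1_4 = 32
x1_5 = 152
y1_5 = 120
x0_6 = 232
y0_6 = 16
x1_6 = 360
y1_6 = 128
cx_7 = 504
cy_7 = 88
r_7 = 32
y0_8 = 72
x1_8 = 352
y1_8 = 128
x1_9 = 208
y1_9 = 328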